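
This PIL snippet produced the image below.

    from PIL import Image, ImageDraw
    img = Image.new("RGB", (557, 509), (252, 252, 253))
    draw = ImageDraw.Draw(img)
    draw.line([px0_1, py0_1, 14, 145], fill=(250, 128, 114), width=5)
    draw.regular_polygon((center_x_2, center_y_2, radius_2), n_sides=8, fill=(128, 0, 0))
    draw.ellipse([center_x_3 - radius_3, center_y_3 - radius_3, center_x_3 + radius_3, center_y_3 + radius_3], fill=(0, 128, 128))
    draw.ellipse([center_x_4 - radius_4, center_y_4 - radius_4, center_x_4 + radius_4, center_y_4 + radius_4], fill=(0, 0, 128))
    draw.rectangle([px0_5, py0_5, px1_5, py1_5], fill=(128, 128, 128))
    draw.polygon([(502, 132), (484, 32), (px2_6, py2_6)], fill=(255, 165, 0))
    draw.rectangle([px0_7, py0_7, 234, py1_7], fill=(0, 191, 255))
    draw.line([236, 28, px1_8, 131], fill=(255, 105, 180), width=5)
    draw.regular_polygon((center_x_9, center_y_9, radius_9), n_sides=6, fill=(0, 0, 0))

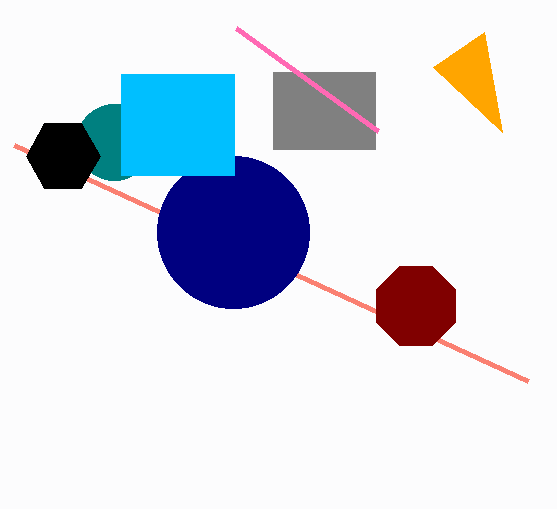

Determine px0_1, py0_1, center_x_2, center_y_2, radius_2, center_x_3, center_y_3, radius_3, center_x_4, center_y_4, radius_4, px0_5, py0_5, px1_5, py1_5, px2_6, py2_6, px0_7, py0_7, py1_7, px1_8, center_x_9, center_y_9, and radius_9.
px0_1 = 528; py0_1 = 381; center_x_2 = 416; center_y_2 = 306; radius_2 = 43; center_x_3 = 114; center_y_3 = 142; radius_3 = 38; center_x_4 = 233; center_y_4 = 232; radius_4 = 76; px0_5 = 273; py0_5 = 72; px1_5 = 375; py1_5 = 149; px2_6 = 433; py2_6 = 67; px0_7 = 121; py0_7 = 74; py1_7 = 175; px1_8 = 378; center_x_9 = 63; center_y_9 = 156; radius_9 = 37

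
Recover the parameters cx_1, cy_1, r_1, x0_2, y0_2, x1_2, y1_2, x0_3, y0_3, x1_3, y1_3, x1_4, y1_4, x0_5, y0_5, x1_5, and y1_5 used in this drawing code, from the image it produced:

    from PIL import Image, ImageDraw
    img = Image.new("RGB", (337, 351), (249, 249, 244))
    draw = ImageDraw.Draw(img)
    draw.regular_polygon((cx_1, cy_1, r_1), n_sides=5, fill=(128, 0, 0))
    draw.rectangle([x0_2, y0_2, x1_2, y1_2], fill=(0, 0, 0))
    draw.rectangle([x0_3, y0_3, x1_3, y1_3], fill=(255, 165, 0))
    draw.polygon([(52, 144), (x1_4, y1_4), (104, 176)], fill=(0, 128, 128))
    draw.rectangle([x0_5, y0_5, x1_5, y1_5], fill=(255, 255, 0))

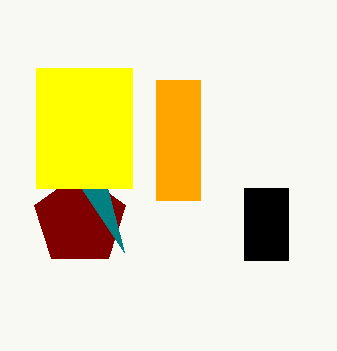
cx_1 = 80
cy_1 = 220
r_1 = 48
x0_2 = 244
y0_2 = 188
x1_2 = 288
y1_2 = 260
x0_3 = 156
y0_3 = 80
x1_3 = 200
y1_3 = 200
x1_4 = 124
y1_4 = 252
x0_5 = 36
y0_5 = 68
x1_5 = 132
y1_5 = 188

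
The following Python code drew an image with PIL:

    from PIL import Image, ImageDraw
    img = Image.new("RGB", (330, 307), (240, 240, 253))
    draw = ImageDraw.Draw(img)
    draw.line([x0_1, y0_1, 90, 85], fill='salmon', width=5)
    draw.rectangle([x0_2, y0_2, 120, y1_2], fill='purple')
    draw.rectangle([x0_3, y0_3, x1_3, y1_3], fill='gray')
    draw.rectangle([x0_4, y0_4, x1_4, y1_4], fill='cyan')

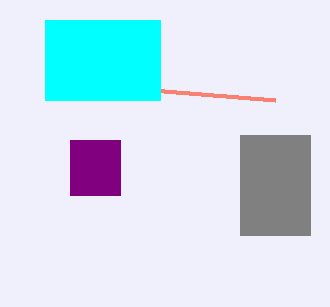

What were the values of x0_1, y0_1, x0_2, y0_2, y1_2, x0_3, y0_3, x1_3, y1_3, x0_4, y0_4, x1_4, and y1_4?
x0_1 = 275, y0_1 = 100, x0_2 = 70, y0_2 = 140, y1_2 = 195, x0_3 = 240, y0_3 = 135, x1_3 = 310, y1_3 = 235, x0_4 = 45, y0_4 = 20, x1_4 = 160, y1_4 = 100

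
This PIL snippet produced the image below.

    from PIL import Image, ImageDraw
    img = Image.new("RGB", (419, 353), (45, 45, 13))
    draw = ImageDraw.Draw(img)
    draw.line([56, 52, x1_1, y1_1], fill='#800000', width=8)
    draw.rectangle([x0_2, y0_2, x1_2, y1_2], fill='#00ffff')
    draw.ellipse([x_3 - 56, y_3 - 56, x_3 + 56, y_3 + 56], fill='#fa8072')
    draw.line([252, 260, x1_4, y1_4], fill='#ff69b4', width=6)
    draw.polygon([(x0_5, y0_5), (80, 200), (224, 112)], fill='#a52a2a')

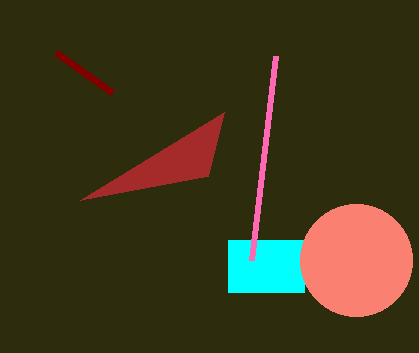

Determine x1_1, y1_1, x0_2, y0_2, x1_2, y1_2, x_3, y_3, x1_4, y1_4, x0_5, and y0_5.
x1_1 = 112, y1_1 = 92, x0_2 = 228, y0_2 = 240, x1_2 = 304, y1_2 = 292, x_3 = 356, y_3 = 260, x1_4 = 276, y1_4 = 56, x0_5 = 208, y0_5 = 176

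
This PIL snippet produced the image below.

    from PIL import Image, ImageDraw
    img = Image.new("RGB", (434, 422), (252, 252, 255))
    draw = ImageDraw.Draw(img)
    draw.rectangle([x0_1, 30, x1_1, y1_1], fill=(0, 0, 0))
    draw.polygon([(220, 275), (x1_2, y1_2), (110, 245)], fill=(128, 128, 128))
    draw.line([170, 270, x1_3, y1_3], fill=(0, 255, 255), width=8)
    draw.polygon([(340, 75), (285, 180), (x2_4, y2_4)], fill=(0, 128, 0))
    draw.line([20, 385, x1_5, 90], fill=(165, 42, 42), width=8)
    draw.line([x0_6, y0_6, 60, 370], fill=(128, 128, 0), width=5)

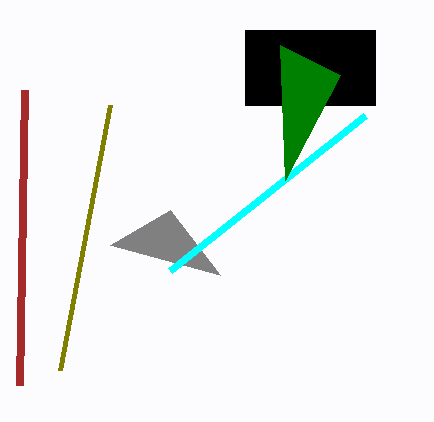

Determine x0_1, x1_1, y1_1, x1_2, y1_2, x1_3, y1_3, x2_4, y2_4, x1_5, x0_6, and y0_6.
x0_1 = 245; x1_1 = 375; y1_1 = 105; x1_2 = 170; y1_2 = 210; x1_3 = 365; y1_3 = 115; x2_4 = 280; y2_4 = 45; x1_5 = 25; x0_6 = 110; y0_6 = 105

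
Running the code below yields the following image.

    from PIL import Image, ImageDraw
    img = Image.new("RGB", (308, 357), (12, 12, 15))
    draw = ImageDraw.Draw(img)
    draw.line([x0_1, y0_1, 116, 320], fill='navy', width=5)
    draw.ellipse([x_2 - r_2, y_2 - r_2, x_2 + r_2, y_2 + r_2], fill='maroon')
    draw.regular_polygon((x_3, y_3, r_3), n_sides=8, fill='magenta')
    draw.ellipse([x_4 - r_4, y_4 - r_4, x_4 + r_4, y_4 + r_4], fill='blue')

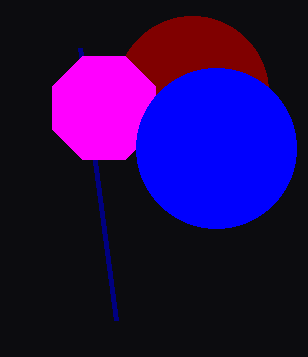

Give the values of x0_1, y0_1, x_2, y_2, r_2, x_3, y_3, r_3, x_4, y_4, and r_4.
x0_1 = 80; y0_1 = 48; x_2 = 192; y_2 = 92; r_2 = 76; x_3 = 104; y_3 = 108; r_3 = 56; x_4 = 216; y_4 = 148; r_4 = 80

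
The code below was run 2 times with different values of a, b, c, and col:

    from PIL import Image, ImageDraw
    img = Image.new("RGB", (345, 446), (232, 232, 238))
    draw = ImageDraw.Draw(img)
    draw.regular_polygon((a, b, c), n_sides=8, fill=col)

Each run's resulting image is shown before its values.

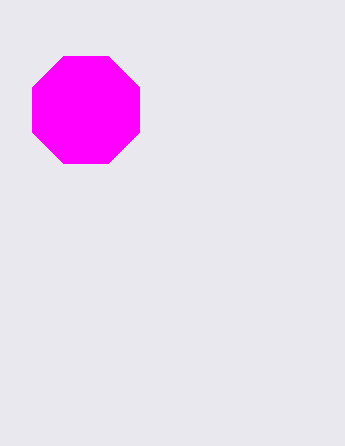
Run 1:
a = 86; b = 110; c = 58; col = 'magenta'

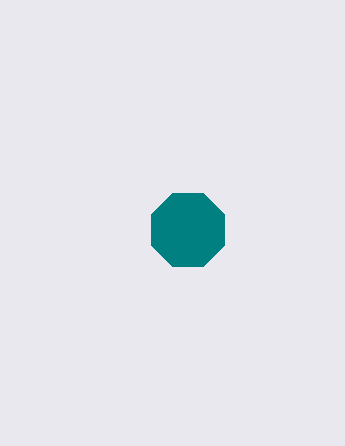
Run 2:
a = 188; b = 230; c = 40; col = 'teal'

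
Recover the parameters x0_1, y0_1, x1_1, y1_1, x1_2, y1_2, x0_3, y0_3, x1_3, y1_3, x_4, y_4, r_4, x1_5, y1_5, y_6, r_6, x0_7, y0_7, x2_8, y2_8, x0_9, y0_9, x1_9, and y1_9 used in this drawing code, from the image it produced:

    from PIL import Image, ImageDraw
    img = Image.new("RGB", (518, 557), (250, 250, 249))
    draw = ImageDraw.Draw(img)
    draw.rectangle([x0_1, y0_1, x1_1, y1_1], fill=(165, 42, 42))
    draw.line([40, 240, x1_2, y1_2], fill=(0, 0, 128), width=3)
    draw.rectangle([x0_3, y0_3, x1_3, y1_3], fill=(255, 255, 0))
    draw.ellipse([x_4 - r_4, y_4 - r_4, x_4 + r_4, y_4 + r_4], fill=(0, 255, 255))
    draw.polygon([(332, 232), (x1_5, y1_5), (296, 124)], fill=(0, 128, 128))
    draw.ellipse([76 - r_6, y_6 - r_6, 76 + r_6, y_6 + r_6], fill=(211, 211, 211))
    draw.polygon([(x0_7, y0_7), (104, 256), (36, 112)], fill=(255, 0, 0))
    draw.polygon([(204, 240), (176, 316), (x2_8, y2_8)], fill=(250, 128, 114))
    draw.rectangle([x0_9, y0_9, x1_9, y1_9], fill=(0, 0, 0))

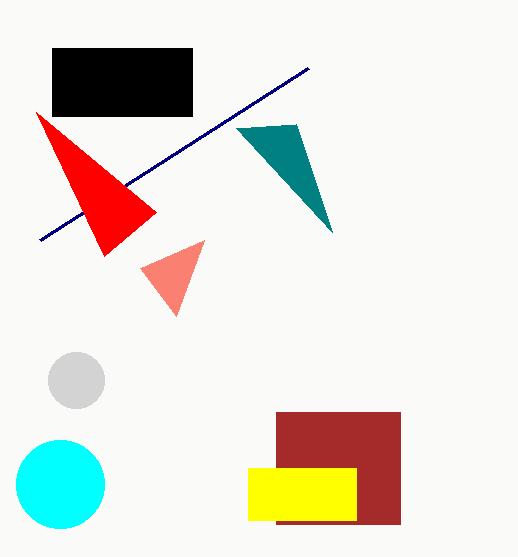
x0_1 = 276; y0_1 = 412; x1_1 = 400; y1_1 = 524; x1_2 = 308; y1_2 = 68; x0_3 = 248; y0_3 = 468; x1_3 = 356; y1_3 = 520; x_4 = 60; y_4 = 484; r_4 = 44; x1_5 = 236; y1_5 = 128; y_6 = 380; r_6 = 28; x0_7 = 156; y0_7 = 212; x2_8 = 140; y2_8 = 268; x0_9 = 52; y0_9 = 48; x1_9 = 192; y1_9 = 116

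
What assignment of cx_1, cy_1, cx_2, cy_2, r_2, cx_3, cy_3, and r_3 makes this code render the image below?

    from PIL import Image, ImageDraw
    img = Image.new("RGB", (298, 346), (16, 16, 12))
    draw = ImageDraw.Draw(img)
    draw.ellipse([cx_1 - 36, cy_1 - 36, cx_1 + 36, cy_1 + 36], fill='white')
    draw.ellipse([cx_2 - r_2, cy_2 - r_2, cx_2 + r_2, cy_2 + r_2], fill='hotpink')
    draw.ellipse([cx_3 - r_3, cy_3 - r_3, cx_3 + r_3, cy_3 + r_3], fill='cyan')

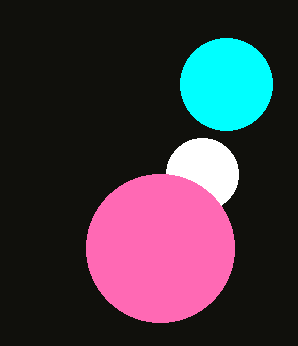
cx_1 = 202
cy_1 = 174
cx_2 = 160
cy_2 = 248
r_2 = 74
cx_3 = 226
cy_3 = 84
r_3 = 46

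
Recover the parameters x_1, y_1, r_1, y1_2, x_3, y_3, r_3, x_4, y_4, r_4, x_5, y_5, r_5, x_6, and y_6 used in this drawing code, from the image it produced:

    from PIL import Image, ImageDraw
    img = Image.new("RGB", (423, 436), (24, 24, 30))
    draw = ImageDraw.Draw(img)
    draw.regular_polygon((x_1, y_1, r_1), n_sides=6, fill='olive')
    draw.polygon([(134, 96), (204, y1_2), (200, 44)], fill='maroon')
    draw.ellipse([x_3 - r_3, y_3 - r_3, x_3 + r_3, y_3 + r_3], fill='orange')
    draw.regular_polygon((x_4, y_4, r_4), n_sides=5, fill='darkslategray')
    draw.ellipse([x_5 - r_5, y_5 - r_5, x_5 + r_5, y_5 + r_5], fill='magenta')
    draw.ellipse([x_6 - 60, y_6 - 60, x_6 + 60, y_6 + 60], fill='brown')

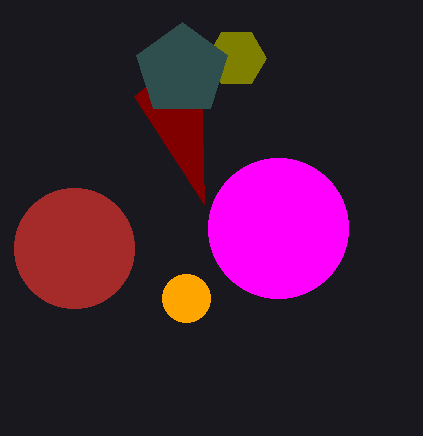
x_1 = 236
y_1 = 58
r_1 = 30
y1_2 = 204
x_3 = 186
y_3 = 298
r_3 = 24
x_4 = 182
y_4 = 70
r_4 = 48
x_5 = 278
y_5 = 228
r_5 = 70
x_6 = 74
y_6 = 248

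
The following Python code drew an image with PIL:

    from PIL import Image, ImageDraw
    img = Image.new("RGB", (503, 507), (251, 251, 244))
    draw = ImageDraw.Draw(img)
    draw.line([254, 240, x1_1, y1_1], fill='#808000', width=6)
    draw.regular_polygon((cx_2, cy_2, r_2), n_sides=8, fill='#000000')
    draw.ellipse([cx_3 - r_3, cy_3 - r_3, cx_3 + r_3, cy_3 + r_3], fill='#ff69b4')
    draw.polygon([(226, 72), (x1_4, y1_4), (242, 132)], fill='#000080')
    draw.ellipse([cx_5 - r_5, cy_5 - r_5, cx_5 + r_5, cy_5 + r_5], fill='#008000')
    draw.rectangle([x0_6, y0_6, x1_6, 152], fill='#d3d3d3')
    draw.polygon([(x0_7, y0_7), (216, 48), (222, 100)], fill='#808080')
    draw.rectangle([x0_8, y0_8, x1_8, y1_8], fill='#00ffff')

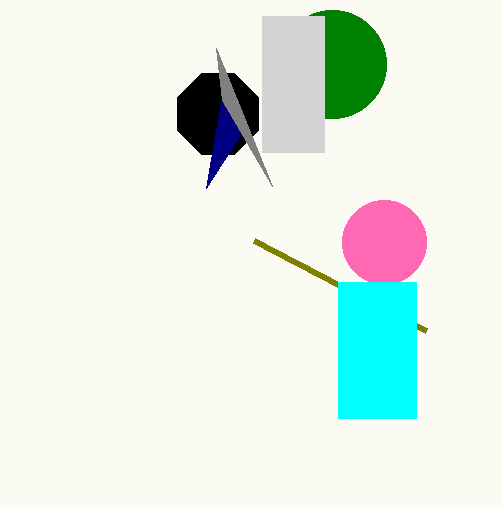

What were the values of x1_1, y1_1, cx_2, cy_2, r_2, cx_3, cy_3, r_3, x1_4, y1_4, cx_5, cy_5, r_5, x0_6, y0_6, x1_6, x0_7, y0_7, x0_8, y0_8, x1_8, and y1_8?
x1_1 = 426; y1_1 = 330; cx_2 = 218; cy_2 = 114; r_2 = 44; cx_3 = 384; cy_3 = 242; r_3 = 42; x1_4 = 206; y1_4 = 188; cx_5 = 332; cy_5 = 64; r_5 = 54; x0_6 = 262; y0_6 = 16; x1_6 = 324; x0_7 = 272; y0_7 = 186; x0_8 = 338; y0_8 = 282; x1_8 = 416; y1_8 = 418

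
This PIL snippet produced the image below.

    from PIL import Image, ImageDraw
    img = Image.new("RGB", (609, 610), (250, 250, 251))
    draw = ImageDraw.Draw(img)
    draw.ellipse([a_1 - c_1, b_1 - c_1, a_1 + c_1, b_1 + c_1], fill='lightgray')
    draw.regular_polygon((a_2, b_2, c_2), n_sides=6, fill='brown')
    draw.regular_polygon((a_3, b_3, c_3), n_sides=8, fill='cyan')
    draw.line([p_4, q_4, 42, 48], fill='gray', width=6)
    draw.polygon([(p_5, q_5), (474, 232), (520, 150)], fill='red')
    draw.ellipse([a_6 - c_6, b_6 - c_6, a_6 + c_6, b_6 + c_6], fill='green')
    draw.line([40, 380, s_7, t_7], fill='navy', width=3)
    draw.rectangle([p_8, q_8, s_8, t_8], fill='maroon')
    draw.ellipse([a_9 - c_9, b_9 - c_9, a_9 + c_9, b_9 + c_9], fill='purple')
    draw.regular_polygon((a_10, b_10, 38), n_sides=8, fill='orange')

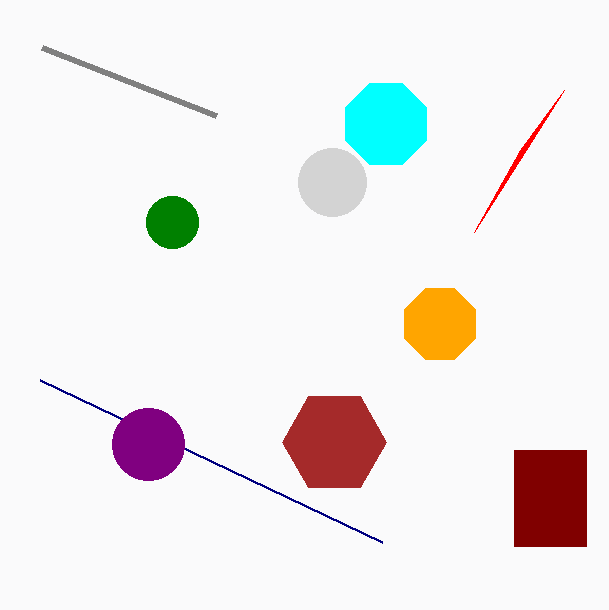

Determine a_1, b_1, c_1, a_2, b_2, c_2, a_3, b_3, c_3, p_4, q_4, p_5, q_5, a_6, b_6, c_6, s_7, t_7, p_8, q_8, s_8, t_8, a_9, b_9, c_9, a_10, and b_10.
a_1 = 332, b_1 = 182, c_1 = 34, a_2 = 334, b_2 = 442, c_2 = 52, a_3 = 386, b_3 = 124, c_3 = 44, p_4 = 216, q_4 = 116, p_5 = 564, q_5 = 90, a_6 = 172, b_6 = 222, c_6 = 26, s_7 = 382, t_7 = 542, p_8 = 514, q_8 = 450, s_8 = 586, t_8 = 546, a_9 = 148, b_9 = 444, c_9 = 36, a_10 = 440, b_10 = 324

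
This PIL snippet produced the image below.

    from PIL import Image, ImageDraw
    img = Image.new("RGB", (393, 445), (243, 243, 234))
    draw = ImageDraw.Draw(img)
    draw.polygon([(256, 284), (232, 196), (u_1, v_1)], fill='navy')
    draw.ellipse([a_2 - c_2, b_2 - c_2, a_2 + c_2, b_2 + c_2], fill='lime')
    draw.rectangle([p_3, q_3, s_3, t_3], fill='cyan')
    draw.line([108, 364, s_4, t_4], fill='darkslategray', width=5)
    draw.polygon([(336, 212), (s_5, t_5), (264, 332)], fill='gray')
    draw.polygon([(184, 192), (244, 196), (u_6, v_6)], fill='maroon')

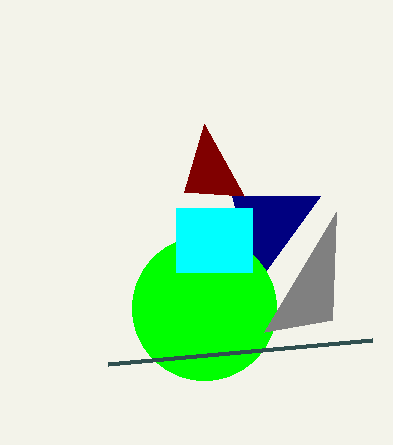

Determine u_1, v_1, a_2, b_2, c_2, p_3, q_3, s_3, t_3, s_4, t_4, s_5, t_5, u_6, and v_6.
u_1 = 320, v_1 = 196, a_2 = 204, b_2 = 308, c_2 = 72, p_3 = 176, q_3 = 208, s_3 = 252, t_3 = 272, s_4 = 372, t_4 = 340, s_5 = 332, t_5 = 320, u_6 = 204, v_6 = 124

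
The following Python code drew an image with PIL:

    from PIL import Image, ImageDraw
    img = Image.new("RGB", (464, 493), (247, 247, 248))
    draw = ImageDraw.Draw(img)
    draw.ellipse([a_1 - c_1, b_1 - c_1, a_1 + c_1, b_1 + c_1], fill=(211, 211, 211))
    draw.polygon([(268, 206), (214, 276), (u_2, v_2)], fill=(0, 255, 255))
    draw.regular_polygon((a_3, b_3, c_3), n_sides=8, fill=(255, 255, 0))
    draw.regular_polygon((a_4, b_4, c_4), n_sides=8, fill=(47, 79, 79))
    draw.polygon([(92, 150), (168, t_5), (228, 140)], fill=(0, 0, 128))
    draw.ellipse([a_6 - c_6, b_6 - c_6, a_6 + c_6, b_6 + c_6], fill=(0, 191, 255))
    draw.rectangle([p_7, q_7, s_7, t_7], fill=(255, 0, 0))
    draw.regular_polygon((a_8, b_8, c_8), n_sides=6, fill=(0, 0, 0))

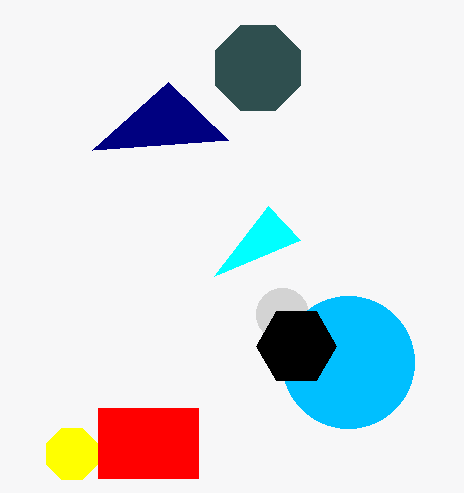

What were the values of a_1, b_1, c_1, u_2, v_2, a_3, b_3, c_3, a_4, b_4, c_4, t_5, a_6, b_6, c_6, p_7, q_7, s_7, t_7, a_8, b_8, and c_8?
a_1 = 282
b_1 = 314
c_1 = 26
u_2 = 300
v_2 = 240
a_3 = 72
b_3 = 454
c_3 = 28
a_4 = 258
b_4 = 68
c_4 = 46
t_5 = 82
a_6 = 348
b_6 = 362
c_6 = 66
p_7 = 98
q_7 = 408
s_7 = 198
t_7 = 478
a_8 = 296
b_8 = 346
c_8 = 40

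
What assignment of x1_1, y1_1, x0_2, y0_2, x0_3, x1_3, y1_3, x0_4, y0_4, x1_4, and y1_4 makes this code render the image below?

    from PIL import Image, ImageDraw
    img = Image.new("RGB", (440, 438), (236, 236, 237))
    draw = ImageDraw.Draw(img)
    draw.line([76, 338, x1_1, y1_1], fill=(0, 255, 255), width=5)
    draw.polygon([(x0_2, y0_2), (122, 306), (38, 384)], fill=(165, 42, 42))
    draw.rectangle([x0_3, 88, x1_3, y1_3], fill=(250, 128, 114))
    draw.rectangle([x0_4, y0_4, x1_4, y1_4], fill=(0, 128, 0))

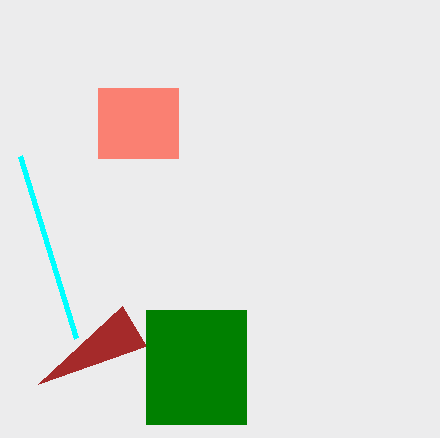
x1_1 = 20; y1_1 = 156; x0_2 = 146; y0_2 = 346; x0_3 = 98; x1_3 = 178; y1_3 = 158; x0_4 = 146; y0_4 = 310; x1_4 = 246; y1_4 = 424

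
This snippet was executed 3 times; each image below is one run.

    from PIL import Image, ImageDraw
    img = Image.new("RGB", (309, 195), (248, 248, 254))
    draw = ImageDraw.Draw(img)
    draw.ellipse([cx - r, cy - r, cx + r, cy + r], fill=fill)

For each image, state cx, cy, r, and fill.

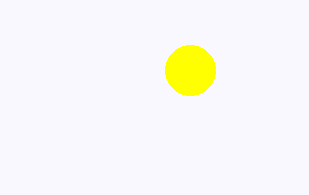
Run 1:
cx = 190, cy = 70, r = 25, fill = 'yellow'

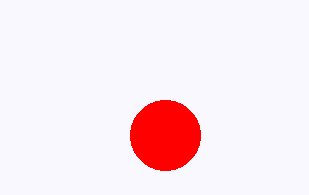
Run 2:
cx = 165, cy = 135, r = 35, fill = 'red'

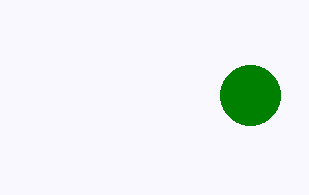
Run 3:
cx = 250, cy = 95, r = 30, fill = 'green'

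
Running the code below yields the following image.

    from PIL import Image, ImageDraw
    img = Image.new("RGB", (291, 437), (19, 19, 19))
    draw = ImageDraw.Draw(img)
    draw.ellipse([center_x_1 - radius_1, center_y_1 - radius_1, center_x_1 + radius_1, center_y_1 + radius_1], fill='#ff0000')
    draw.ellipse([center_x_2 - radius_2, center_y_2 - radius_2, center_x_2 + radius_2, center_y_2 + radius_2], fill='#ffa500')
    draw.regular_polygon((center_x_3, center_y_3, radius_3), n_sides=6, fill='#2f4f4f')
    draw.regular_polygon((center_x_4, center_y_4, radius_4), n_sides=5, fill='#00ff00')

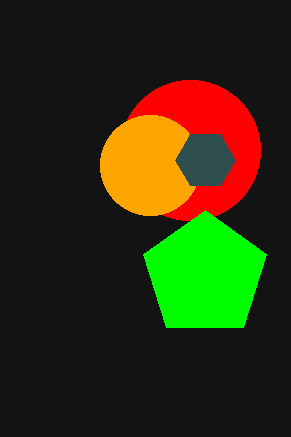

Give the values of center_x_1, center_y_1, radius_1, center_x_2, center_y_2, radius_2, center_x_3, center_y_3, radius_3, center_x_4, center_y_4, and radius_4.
center_x_1 = 190; center_y_1 = 150; radius_1 = 70; center_x_2 = 150; center_y_2 = 165; radius_2 = 50; center_x_3 = 205; center_y_3 = 160; radius_3 = 30; center_x_4 = 205; center_y_4 = 275; radius_4 = 65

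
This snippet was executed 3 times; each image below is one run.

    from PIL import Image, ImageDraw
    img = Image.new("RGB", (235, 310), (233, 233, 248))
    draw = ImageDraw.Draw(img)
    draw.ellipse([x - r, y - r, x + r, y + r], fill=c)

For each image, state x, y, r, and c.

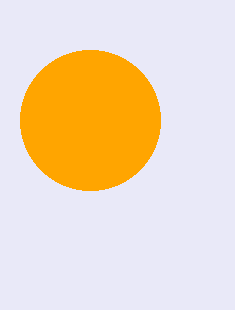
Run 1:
x = 90; y = 120; r = 70; c = 'orange'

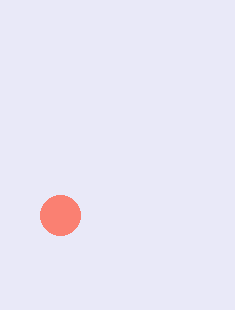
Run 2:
x = 60, y = 215, r = 20, c = 'salmon'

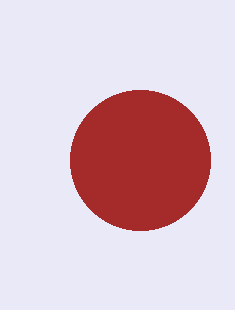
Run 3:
x = 140; y = 160; r = 70; c = 'brown'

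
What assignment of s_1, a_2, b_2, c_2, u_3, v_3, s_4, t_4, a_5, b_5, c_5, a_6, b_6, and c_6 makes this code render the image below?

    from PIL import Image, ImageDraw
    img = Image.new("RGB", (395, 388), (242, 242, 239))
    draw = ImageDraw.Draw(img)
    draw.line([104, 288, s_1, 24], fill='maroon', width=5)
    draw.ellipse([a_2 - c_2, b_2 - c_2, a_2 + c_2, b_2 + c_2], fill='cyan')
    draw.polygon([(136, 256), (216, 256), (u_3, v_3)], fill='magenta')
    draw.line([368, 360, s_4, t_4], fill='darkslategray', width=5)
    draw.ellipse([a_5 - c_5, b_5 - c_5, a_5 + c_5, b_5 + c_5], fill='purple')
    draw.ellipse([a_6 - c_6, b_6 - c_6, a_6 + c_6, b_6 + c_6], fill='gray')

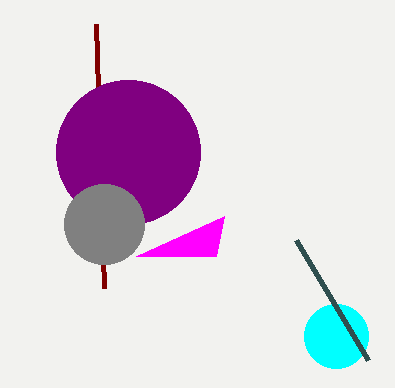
s_1 = 96
a_2 = 336
b_2 = 336
c_2 = 32
u_3 = 224
v_3 = 216
s_4 = 296
t_4 = 240
a_5 = 128
b_5 = 152
c_5 = 72
a_6 = 104
b_6 = 224
c_6 = 40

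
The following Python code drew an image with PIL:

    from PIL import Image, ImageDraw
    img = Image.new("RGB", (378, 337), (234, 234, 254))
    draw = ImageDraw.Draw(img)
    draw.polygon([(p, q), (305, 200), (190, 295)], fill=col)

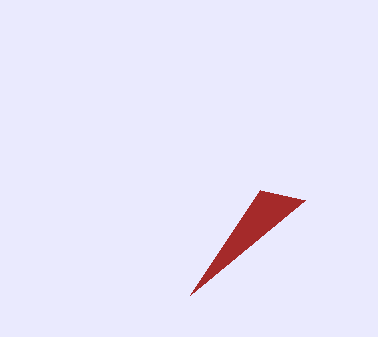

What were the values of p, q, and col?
p = 260, q = 190, col = 'brown'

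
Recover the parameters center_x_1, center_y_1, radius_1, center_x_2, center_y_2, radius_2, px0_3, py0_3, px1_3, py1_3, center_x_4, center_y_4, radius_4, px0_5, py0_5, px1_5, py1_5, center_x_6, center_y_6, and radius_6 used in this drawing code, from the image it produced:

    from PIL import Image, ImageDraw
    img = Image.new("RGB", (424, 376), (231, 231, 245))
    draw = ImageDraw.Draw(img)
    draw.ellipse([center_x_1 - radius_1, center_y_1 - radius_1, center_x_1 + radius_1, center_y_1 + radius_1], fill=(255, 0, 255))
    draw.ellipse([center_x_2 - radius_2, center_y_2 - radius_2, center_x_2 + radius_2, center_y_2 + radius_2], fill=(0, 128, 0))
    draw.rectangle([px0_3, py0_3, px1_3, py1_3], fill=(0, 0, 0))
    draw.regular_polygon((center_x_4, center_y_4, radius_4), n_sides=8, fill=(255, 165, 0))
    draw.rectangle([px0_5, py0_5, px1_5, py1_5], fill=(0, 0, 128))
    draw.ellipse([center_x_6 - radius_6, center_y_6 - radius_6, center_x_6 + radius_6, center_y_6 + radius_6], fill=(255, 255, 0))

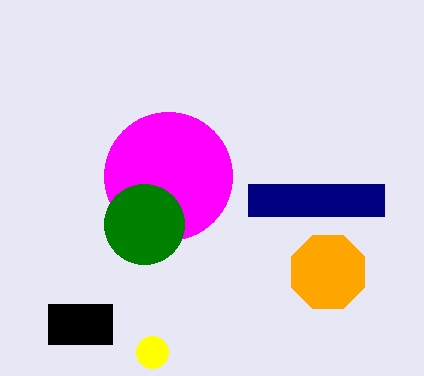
center_x_1 = 168, center_y_1 = 176, radius_1 = 64, center_x_2 = 144, center_y_2 = 224, radius_2 = 40, px0_3 = 48, py0_3 = 304, px1_3 = 112, py1_3 = 344, center_x_4 = 328, center_y_4 = 272, radius_4 = 40, px0_5 = 248, py0_5 = 184, px1_5 = 384, py1_5 = 216, center_x_6 = 152, center_y_6 = 352, radius_6 = 16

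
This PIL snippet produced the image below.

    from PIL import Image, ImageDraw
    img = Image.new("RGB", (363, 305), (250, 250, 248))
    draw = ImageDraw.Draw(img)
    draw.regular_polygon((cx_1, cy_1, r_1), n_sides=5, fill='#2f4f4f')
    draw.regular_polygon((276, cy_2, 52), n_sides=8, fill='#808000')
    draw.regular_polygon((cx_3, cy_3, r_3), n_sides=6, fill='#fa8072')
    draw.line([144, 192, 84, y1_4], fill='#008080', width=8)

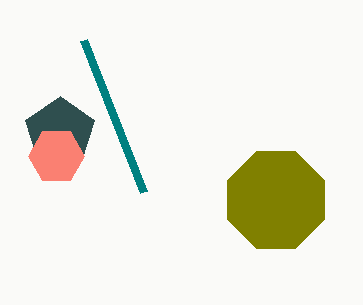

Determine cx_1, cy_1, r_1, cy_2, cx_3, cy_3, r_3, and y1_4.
cx_1 = 60, cy_1 = 132, r_1 = 36, cy_2 = 200, cx_3 = 56, cy_3 = 156, r_3 = 28, y1_4 = 40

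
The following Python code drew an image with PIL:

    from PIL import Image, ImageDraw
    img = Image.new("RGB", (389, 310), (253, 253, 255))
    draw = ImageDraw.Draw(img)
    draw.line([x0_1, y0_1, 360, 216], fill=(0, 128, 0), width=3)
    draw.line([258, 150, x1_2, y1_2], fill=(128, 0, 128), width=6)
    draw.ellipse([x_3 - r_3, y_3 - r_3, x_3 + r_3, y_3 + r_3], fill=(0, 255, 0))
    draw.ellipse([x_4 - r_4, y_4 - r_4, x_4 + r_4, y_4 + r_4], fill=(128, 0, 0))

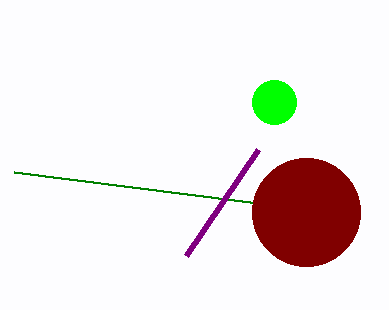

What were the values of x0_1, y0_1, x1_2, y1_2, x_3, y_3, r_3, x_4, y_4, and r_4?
x0_1 = 14
y0_1 = 172
x1_2 = 186
y1_2 = 256
x_3 = 274
y_3 = 102
r_3 = 22
x_4 = 306
y_4 = 212
r_4 = 54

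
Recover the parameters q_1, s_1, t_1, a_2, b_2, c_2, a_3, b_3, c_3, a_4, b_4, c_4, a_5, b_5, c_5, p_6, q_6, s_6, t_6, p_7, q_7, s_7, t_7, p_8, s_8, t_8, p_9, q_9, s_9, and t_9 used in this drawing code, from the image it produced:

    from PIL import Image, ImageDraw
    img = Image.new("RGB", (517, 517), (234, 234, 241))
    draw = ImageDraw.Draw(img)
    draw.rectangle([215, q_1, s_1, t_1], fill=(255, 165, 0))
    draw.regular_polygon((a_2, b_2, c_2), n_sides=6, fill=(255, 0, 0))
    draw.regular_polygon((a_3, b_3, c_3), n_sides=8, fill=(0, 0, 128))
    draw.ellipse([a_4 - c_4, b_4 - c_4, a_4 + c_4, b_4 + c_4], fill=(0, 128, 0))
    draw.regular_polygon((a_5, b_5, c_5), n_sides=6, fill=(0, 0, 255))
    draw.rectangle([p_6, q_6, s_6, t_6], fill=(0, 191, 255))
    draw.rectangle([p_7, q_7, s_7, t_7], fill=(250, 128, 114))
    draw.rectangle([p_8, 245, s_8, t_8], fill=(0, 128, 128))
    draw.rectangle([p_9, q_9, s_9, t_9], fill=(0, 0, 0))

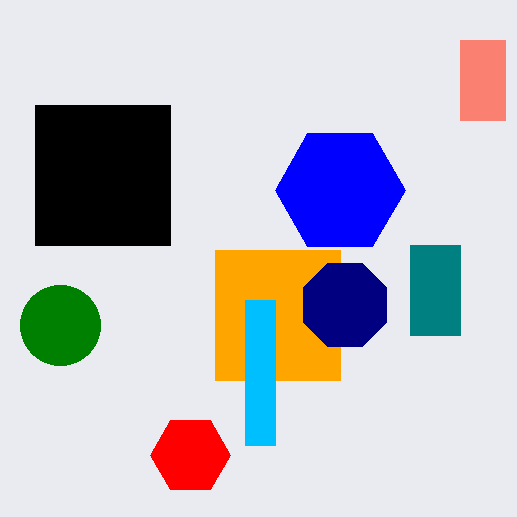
q_1 = 250, s_1 = 340, t_1 = 380, a_2 = 190, b_2 = 455, c_2 = 40, a_3 = 345, b_3 = 305, c_3 = 45, a_4 = 60, b_4 = 325, c_4 = 40, a_5 = 340, b_5 = 190, c_5 = 65, p_6 = 245, q_6 = 300, s_6 = 275, t_6 = 445, p_7 = 460, q_7 = 40, s_7 = 505, t_7 = 120, p_8 = 410, s_8 = 460, t_8 = 335, p_9 = 35, q_9 = 105, s_9 = 170, t_9 = 245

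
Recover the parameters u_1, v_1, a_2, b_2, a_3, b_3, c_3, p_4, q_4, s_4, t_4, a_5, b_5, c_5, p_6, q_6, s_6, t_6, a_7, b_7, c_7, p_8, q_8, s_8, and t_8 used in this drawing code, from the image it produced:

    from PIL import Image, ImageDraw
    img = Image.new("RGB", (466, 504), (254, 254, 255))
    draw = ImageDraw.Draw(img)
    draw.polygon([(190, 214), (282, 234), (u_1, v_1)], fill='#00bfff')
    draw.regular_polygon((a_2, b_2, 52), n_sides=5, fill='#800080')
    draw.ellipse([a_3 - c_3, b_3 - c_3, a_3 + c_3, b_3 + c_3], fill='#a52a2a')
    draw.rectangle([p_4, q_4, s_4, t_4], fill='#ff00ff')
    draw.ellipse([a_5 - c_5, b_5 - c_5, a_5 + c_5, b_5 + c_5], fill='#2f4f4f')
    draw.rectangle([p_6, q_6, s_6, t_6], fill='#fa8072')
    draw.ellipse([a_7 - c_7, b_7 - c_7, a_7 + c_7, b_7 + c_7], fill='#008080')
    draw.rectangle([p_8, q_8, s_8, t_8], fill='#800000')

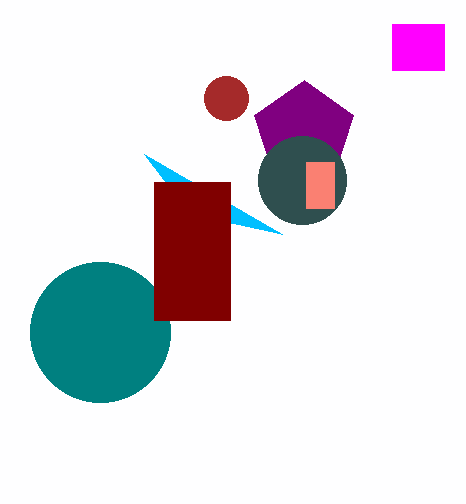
u_1 = 144; v_1 = 154; a_2 = 304; b_2 = 132; a_3 = 226; b_3 = 98; c_3 = 22; p_4 = 392; q_4 = 24; s_4 = 444; t_4 = 70; a_5 = 302; b_5 = 180; c_5 = 44; p_6 = 306; q_6 = 162; s_6 = 334; t_6 = 208; a_7 = 100; b_7 = 332; c_7 = 70; p_8 = 154; q_8 = 182; s_8 = 230; t_8 = 320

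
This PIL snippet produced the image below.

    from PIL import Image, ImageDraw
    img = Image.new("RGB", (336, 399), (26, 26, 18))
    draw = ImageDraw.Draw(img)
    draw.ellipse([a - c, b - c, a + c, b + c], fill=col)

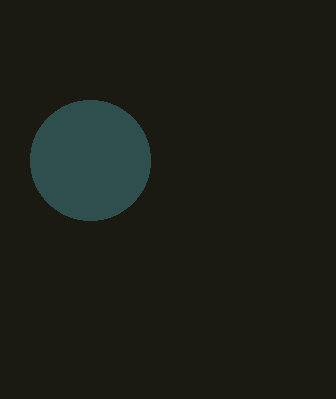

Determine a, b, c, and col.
a = 90
b = 160
c = 60
col = 'darkslategray'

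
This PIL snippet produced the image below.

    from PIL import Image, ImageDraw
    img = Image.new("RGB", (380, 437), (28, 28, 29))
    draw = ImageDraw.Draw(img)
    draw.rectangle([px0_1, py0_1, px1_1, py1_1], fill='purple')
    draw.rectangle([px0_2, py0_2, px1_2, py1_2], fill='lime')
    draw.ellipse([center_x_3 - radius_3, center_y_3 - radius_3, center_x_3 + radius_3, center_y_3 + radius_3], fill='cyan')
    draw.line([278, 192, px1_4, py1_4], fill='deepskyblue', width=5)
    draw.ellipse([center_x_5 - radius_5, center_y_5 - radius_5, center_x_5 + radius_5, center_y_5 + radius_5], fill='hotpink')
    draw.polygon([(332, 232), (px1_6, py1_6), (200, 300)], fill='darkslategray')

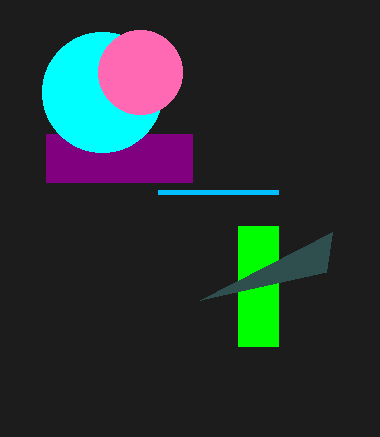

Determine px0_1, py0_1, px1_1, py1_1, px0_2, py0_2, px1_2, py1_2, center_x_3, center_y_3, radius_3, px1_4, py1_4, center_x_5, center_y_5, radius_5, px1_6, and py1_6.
px0_1 = 46; py0_1 = 134; px1_1 = 192; py1_1 = 182; px0_2 = 238; py0_2 = 226; px1_2 = 278; py1_2 = 346; center_x_3 = 102; center_y_3 = 92; radius_3 = 60; px1_4 = 158; py1_4 = 192; center_x_5 = 140; center_y_5 = 72; radius_5 = 42; px1_6 = 326; py1_6 = 272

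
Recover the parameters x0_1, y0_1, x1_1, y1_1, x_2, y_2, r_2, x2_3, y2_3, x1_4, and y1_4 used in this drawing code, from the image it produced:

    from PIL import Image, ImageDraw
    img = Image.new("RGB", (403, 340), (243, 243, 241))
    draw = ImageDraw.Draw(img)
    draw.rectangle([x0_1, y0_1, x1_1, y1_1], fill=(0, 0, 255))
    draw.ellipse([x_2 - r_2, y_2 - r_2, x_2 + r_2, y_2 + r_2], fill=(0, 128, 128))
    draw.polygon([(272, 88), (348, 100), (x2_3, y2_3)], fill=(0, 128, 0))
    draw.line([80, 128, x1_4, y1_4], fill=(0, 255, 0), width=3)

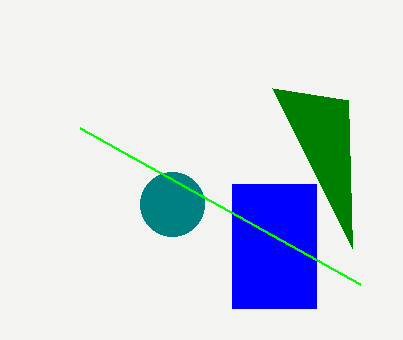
x0_1 = 232, y0_1 = 184, x1_1 = 316, y1_1 = 308, x_2 = 172, y_2 = 204, r_2 = 32, x2_3 = 352, y2_3 = 248, x1_4 = 360, y1_4 = 284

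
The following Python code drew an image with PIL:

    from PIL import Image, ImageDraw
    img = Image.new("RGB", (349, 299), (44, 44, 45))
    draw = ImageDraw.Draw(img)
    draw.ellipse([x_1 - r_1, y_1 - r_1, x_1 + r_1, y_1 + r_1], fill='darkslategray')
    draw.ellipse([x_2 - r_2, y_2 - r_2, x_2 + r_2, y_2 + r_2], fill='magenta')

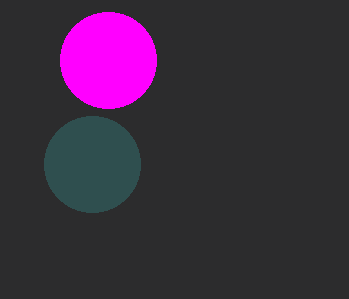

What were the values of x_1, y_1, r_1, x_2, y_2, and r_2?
x_1 = 92, y_1 = 164, r_1 = 48, x_2 = 108, y_2 = 60, r_2 = 48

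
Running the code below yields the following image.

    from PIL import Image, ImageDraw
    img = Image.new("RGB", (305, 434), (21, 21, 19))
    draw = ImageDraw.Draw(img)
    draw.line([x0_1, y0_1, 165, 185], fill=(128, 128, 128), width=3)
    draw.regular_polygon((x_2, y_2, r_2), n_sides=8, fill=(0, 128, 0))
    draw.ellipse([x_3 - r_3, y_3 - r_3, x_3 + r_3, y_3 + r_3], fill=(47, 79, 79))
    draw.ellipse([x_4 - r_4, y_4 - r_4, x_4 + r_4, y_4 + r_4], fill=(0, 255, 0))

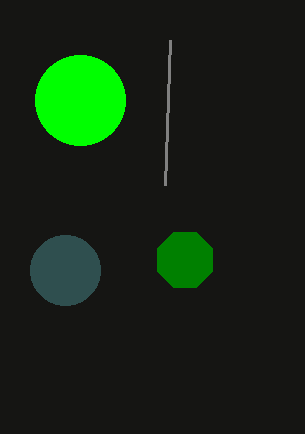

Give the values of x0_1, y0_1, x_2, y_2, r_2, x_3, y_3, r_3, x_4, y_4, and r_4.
x0_1 = 170, y0_1 = 40, x_2 = 185, y_2 = 260, r_2 = 30, x_3 = 65, y_3 = 270, r_3 = 35, x_4 = 80, y_4 = 100, r_4 = 45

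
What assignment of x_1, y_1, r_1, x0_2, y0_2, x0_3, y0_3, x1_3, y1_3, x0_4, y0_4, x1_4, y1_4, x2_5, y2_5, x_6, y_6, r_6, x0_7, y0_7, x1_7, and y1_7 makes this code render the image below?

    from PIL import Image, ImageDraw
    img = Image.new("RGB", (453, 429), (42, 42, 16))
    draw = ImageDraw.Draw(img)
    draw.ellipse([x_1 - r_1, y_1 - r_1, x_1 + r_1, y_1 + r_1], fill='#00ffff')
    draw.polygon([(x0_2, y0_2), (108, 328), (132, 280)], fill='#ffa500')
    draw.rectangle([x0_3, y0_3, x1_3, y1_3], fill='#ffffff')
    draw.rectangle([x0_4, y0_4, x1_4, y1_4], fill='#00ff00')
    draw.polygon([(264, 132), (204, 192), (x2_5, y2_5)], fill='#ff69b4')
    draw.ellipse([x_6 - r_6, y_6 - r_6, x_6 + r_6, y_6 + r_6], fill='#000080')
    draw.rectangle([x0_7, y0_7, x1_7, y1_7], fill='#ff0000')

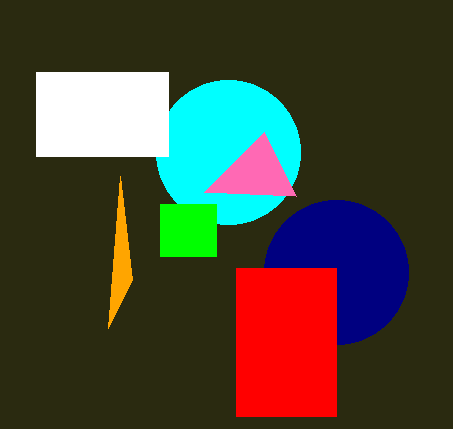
x_1 = 228, y_1 = 152, r_1 = 72, x0_2 = 120, y0_2 = 176, x0_3 = 36, y0_3 = 72, x1_3 = 168, y1_3 = 156, x0_4 = 160, y0_4 = 204, x1_4 = 216, y1_4 = 256, x2_5 = 296, y2_5 = 196, x_6 = 336, y_6 = 272, r_6 = 72, x0_7 = 236, y0_7 = 268, x1_7 = 336, y1_7 = 416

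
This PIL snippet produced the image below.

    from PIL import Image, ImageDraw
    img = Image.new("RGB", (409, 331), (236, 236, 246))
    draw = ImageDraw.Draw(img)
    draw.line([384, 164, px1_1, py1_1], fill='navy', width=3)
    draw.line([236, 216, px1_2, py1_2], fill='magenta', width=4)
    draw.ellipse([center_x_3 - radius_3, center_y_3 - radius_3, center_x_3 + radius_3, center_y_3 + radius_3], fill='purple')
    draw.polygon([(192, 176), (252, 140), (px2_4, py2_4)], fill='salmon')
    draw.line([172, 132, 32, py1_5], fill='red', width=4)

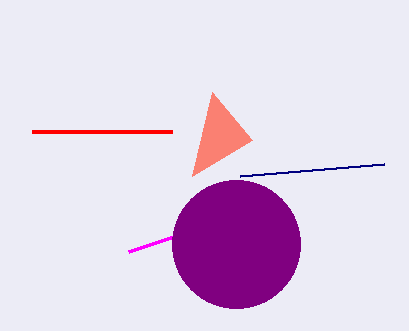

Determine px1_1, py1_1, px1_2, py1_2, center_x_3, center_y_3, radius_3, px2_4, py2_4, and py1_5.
px1_1 = 240, py1_1 = 176, px1_2 = 128, py1_2 = 252, center_x_3 = 236, center_y_3 = 244, radius_3 = 64, px2_4 = 212, py2_4 = 92, py1_5 = 132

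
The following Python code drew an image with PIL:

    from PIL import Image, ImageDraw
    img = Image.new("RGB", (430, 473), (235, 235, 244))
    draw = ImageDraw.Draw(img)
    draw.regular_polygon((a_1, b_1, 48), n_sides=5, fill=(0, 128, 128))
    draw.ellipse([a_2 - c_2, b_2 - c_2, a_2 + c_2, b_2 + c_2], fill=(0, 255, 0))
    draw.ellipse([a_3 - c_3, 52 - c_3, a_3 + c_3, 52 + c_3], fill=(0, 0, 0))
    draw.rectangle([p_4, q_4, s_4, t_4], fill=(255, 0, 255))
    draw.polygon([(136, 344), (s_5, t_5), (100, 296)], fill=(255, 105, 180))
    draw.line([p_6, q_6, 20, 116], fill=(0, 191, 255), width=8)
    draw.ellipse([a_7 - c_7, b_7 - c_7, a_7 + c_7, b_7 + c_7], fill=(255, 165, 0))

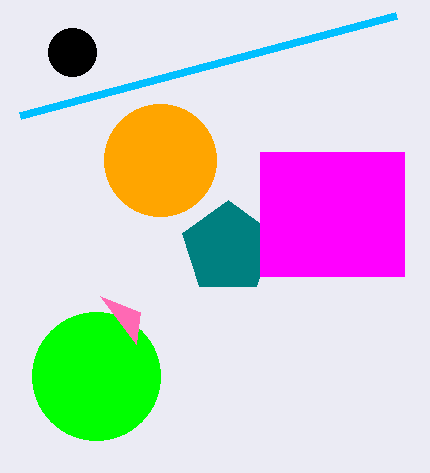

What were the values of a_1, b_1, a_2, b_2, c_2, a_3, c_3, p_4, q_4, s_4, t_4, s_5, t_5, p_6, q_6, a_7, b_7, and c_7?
a_1 = 228, b_1 = 248, a_2 = 96, b_2 = 376, c_2 = 64, a_3 = 72, c_3 = 24, p_4 = 260, q_4 = 152, s_4 = 404, t_4 = 276, s_5 = 140, t_5 = 312, p_6 = 396, q_6 = 16, a_7 = 160, b_7 = 160, c_7 = 56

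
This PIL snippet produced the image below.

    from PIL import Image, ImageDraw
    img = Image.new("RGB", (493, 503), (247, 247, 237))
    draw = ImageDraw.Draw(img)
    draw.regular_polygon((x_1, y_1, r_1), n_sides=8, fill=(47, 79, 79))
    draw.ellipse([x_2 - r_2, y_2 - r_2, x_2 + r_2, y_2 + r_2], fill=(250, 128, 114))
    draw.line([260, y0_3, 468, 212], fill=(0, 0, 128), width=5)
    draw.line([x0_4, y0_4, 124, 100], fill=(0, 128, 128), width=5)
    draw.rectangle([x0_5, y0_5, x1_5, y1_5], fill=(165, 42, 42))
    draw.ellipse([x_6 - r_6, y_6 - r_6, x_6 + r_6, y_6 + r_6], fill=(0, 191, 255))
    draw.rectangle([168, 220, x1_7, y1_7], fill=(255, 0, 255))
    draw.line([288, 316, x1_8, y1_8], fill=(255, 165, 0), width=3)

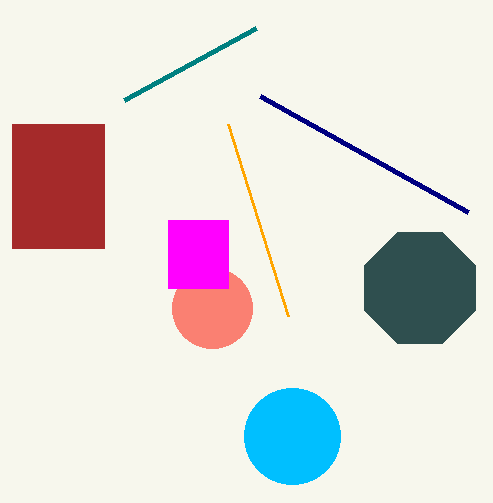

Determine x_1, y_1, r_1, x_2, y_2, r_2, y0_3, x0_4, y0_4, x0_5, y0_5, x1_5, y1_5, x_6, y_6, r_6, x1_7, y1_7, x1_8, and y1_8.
x_1 = 420; y_1 = 288; r_1 = 60; x_2 = 212; y_2 = 308; r_2 = 40; y0_3 = 96; x0_4 = 256; y0_4 = 28; x0_5 = 12; y0_5 = 124; x1_5 = 104; y1_5 = 248; x_6 = 292; y_6 = 436; r_6 = 48; x1_7 = 228; y1_7 = 288; x1_8 = 228; y1_8 = 124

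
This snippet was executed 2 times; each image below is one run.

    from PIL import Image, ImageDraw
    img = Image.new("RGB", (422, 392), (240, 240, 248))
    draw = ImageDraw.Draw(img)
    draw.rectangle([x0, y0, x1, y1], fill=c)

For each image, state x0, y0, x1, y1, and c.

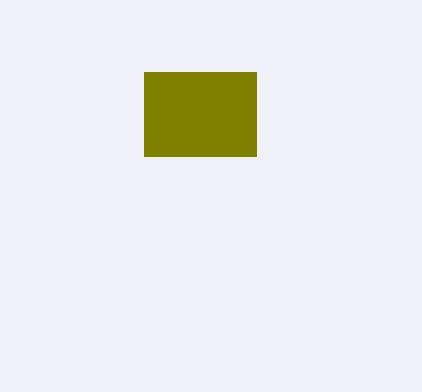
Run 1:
x0 = 144, y0 = 72, x1 = 256, y1 = 156, c = 'olive'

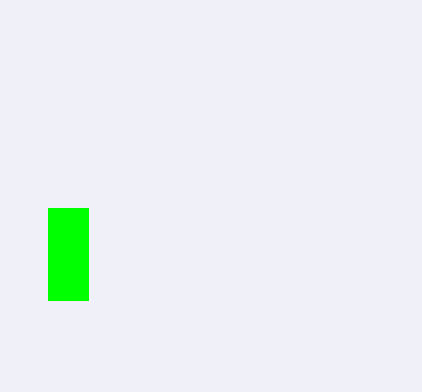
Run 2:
x0 = 48
y0 = 208
x1 = 88
y1 = 300
c = 'lime'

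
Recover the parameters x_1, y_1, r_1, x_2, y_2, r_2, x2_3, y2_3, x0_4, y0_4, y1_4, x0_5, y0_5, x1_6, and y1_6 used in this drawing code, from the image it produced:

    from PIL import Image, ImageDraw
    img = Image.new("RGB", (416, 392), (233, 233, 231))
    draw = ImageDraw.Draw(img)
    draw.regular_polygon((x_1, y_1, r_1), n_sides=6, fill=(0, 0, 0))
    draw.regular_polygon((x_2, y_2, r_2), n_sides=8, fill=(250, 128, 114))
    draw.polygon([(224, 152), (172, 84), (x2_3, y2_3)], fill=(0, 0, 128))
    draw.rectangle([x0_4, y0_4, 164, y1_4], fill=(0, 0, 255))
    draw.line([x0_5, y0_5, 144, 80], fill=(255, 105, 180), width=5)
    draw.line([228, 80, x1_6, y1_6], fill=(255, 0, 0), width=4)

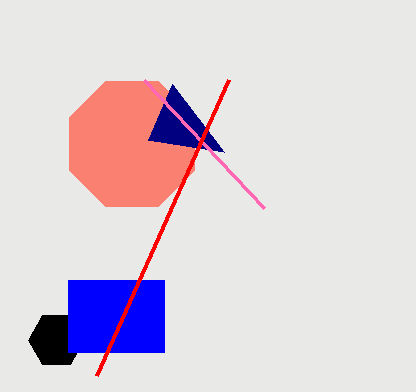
x_1 = 56
y_1 = 340
r_1 = 28
x_2 = 132
y_2 = 144
r_2 = 68
x2_3 = 148
y2_3 = 140
x0_4 = 68
y0_4 = 280
y1_4 = 352
x0_5 = 264
y0_5 = 208
x1_6 = 96
y1_6 = 376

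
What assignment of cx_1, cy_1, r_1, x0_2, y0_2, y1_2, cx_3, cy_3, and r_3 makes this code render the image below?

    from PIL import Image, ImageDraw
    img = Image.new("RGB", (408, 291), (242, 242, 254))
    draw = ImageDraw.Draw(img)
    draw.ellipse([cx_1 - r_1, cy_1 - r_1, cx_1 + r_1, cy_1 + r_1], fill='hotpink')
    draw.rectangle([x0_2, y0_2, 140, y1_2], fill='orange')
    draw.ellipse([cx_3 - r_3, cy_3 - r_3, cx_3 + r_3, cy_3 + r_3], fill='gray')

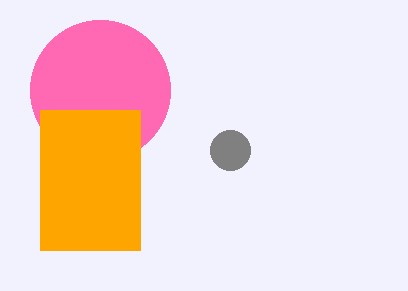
cx_1 = 100; cy_1 = 90; r_1 = 70; x0_2 = 40; y0_2 = 110; y1_2 = 250; cx_3 = 230; cy_3 = 150; r_3 = 20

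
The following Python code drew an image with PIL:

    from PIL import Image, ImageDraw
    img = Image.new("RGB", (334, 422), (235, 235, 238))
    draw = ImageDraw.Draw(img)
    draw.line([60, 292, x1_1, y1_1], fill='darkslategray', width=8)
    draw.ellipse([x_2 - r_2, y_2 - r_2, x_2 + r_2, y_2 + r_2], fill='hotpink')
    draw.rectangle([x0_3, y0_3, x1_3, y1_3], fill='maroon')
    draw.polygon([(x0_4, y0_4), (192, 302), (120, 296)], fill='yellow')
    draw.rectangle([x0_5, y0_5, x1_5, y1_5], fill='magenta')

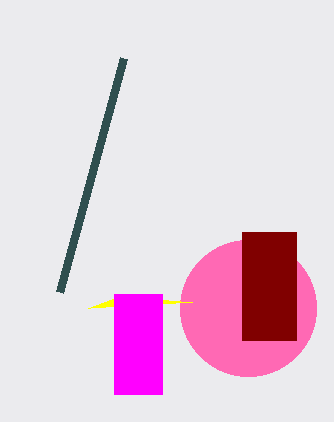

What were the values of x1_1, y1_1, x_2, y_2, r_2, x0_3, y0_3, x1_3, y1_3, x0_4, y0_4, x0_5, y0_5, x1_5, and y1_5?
x1_1 = 124, y1_1 = 58, x_2 = 248, y_2 = 308, r_2 = 68, x0_3 = 242, y0_3 = 232, x1_3 = 296, y1_3 = 340, x0_4 = 88, y0_4 = 308, x0_5 = 114, y0_5 = 294, x1_5 = 162, y1_5 = 394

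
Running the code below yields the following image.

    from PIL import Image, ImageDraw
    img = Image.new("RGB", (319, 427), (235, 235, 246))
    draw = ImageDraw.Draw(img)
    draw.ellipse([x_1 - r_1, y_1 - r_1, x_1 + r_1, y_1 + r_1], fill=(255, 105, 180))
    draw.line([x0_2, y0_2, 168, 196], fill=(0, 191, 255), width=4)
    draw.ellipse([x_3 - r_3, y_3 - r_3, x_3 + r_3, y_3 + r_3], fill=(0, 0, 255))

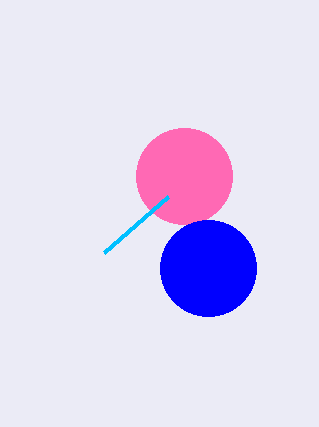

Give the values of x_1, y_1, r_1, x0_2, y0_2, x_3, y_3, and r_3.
x_1 = 184; y_1 = 176; r_1 = 48; x0_2 = 104; y0_2 = 252; x_3 = 208; y_3 = 268; r_3 = 48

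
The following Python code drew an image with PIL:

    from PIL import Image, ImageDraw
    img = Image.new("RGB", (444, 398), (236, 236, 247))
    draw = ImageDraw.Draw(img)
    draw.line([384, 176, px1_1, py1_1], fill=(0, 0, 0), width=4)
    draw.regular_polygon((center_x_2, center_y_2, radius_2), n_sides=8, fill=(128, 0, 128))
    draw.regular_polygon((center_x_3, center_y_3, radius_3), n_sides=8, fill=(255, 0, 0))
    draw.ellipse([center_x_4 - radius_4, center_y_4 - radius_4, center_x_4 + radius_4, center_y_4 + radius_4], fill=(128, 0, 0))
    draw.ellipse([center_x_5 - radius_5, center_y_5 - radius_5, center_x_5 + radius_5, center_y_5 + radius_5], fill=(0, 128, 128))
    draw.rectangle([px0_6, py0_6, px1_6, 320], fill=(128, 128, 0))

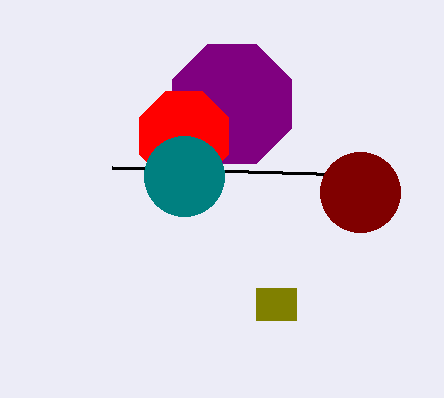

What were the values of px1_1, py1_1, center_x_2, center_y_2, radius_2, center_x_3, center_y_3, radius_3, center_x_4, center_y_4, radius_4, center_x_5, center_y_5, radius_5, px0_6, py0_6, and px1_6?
px1_1 = 112; py1_1 = 168; center_x_2 = 232; center_y_2 = 104; radius_2 = 64; center_x_3 = 184; center_y_3 = 136; radius_3 = 48; center_x_4 = 360; center_y_4 = 192; radius_4 = 40; center_x_5 = 184; center_y_5 = 176; radius_5 = 40; px0_6 = 256; py0_6 = 288; px1_6 = 296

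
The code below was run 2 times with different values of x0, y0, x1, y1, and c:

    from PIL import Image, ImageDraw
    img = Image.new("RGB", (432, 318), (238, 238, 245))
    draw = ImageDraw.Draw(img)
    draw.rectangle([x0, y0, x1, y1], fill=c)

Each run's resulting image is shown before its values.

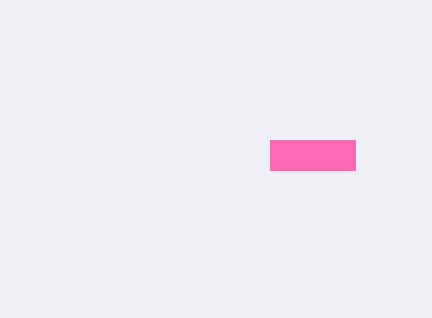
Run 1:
x0 = 270, y0 = 140, x1 = 355, y1 = 170, c = 'hotpink'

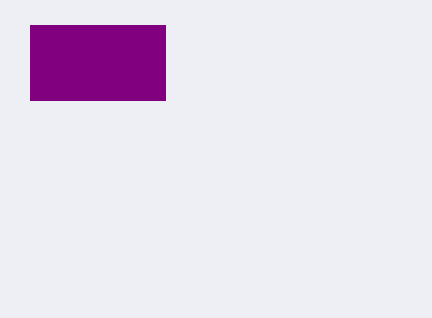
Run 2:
x0 = 30; y0 = 25; x1 = 165; y1 = 100; c = 'purple'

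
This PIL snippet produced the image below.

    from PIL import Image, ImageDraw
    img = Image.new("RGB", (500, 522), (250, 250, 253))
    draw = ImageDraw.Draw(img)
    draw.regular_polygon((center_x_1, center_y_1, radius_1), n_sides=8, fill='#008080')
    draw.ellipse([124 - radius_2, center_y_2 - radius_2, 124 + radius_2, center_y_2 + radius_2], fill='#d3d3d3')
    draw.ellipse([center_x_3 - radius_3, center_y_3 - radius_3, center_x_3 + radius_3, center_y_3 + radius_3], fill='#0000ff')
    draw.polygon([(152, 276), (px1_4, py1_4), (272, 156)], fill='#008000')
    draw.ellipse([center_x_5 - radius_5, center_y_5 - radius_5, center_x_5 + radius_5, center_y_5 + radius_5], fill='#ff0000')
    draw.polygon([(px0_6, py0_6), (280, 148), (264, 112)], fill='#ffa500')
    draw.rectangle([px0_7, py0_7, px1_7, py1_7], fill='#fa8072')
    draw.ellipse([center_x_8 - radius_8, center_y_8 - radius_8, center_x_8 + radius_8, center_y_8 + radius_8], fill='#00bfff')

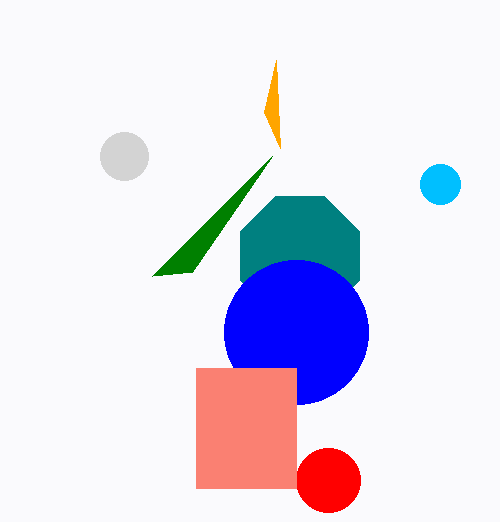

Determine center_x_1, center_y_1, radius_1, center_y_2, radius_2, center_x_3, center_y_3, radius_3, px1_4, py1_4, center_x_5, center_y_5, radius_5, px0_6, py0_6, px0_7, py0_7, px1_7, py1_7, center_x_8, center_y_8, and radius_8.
center_x_1 = 300
center_y_1 = 256
radius_1 = 64
center_y_2 = 156
radius_2 = 24
center_x_3 = 296
center_y_3 = 332
radius_3 = 72
px1_4 = 192
py1_4 = 272
center_x_5 = 328
center_y_5 = 480
radius_5 = 32
px0_6 = 276
py0_6 = 60
px0_7 = 196
py0_7 = 368
px1_7 = 296
py1_7 = 488
center_x_8 = 440
center_y_8 = 184
radius_8 = 20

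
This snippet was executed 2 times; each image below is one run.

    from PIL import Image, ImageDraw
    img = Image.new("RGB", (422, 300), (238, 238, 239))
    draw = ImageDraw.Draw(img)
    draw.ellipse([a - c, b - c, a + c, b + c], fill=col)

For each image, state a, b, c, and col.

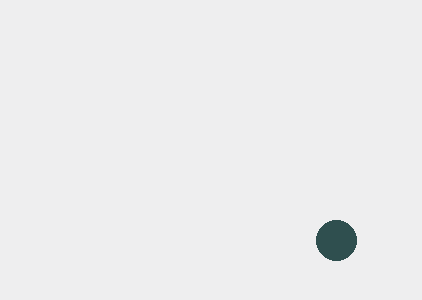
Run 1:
a = 336
b = 240
c = 20
col = 'darkslategray'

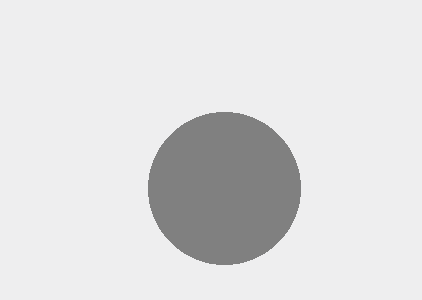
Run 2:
a = 224
b = 188
c = 76
col = 'gray'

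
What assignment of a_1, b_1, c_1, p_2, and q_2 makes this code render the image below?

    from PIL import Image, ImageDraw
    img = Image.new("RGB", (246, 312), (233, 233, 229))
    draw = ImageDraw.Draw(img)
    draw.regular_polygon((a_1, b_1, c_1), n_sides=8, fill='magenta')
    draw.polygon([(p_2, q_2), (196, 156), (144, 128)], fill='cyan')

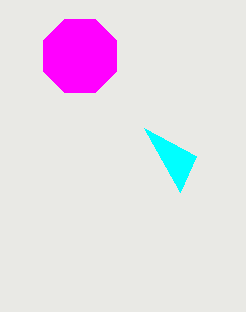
a_1 = 80; b_1 = 56; c_1 = 40; p_2 = 180; q_2 = 192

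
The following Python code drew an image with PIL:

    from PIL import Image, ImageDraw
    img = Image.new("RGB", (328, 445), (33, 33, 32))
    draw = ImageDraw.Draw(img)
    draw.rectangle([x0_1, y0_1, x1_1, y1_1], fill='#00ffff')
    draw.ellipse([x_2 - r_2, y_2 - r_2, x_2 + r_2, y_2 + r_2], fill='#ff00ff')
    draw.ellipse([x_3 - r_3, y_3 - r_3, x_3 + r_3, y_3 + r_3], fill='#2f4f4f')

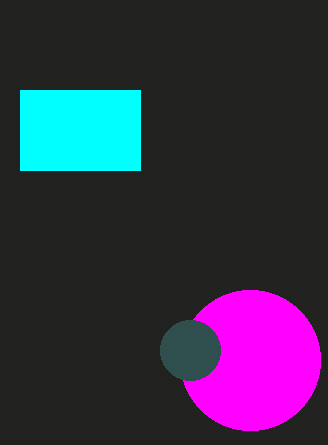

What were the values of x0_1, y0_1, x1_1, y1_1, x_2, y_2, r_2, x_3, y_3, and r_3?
x0_1 = 20; y0_1 = 90; x1_1 = 140; y1_1 = 170; x_2 = 250; y_2 = 360; r_2 = 70; x_3 = 190; y_3 = 350; r_3 = 30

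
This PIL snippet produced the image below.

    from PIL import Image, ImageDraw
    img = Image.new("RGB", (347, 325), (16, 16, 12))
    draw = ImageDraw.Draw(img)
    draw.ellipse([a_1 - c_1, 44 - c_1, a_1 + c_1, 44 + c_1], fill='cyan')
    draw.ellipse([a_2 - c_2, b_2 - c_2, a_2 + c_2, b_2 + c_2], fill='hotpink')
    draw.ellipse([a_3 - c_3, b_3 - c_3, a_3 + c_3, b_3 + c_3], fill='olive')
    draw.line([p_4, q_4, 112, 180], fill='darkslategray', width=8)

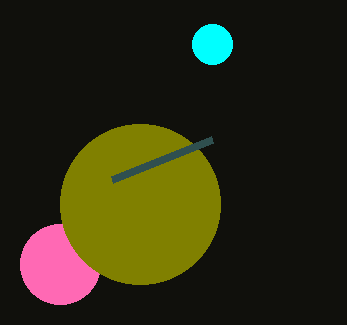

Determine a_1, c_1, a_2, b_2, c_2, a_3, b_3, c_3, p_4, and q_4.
a_1 = 212, c_1 = 20, a_2 = 60, b_2 = 264, c_2 = 40, a_3 = 140, b_3 = 204, c_3 = 80, p_4 = 212, q_4 = 140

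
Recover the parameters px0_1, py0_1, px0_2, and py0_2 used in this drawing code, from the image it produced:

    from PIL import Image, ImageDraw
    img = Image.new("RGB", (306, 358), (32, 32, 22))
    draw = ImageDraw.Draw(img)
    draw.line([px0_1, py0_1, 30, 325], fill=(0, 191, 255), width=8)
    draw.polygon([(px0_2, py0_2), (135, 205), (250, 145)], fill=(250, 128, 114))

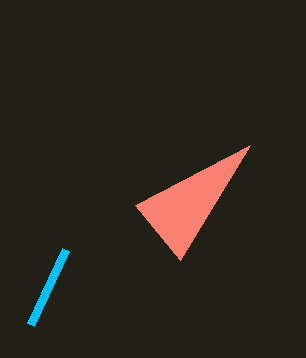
px0_1 = 65
py0_1 = 250
px0_2 = 180
py0_2 = 260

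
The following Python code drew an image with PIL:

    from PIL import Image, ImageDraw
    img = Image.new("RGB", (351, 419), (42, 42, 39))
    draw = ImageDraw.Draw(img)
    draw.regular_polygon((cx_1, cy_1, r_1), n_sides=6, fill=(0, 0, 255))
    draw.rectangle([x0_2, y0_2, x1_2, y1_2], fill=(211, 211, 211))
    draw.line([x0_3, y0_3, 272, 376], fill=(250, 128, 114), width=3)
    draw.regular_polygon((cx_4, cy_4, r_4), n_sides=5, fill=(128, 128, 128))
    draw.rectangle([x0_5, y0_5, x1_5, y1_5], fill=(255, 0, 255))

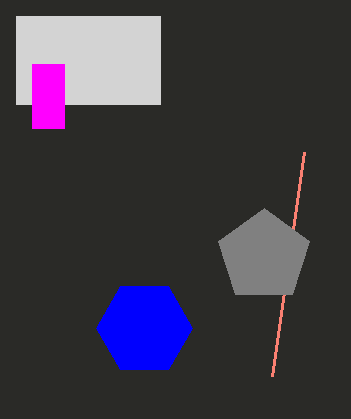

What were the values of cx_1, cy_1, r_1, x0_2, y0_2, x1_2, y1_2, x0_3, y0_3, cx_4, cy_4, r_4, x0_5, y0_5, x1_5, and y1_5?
cx_1 = 144; cy_1 = 328; r_1 = 48; x0_2 = 16; y0_2 = 16; x1_2 = 160; y1_2 = 104; x0_3 = 304; y0_3 = 152; cx_4 = 264; cy_4 = 256; r_4 = 48; x0_5 = 32; y0_5 = 64; x1_5 = 64; y1_5 = 128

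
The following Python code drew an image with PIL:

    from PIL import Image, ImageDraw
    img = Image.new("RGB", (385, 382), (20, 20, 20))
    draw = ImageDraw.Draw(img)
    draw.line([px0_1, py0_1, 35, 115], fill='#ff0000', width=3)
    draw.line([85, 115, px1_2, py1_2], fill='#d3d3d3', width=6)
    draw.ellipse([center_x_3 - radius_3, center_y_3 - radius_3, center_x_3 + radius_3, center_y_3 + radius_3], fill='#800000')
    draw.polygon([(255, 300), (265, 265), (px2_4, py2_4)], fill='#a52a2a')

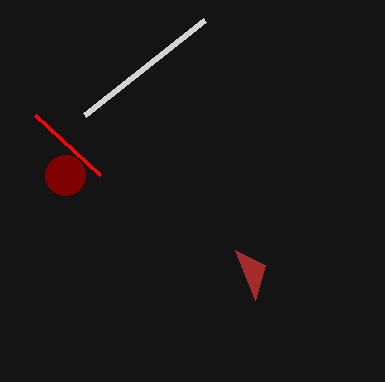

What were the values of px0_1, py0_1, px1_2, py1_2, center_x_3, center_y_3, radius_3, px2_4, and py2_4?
px0_1 = 100; py0_1 = 175; px1_2 = 205; py1_2 = 20; center_x_3 = 65; center_y_3 = 175; radius_3 = 20; px2_4 = 235; py2_4 = 250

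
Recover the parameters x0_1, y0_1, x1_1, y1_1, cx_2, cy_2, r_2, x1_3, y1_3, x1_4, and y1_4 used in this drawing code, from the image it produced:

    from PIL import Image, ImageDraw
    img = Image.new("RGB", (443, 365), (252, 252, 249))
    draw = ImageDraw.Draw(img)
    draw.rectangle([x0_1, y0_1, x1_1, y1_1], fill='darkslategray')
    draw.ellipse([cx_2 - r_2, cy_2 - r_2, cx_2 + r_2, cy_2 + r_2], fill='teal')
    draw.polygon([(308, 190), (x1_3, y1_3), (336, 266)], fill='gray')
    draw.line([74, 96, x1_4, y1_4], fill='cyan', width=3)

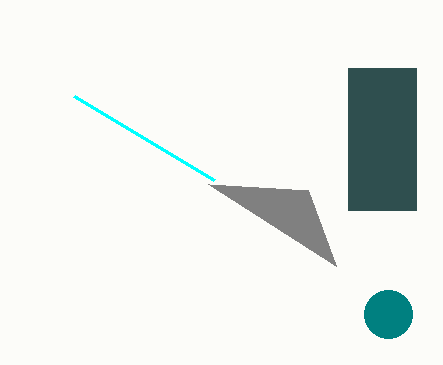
x0_1 = 348, y0_1 = 68, x1_1 = 416, y1_1 = 210, cx_2 = 388, cy_2 = 314, r_2 = 24, x1_3 = 208, y1_3 = 184, x1_4 = 214, y1_4 = 180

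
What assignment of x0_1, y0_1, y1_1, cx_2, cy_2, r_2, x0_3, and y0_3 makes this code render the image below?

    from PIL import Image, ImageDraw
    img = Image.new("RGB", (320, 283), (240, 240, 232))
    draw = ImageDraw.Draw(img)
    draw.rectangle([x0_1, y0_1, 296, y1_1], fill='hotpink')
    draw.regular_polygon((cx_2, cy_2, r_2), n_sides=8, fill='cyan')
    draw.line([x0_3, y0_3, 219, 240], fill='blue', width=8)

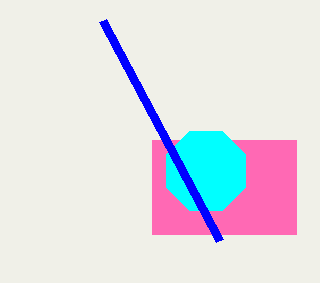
x0_1 = 152
y0_1 = 140
y1_1 = 234
cx_2 = 206
cy_2 = 171
r_2 = 43
x0_3 = 102
y0_3 = 20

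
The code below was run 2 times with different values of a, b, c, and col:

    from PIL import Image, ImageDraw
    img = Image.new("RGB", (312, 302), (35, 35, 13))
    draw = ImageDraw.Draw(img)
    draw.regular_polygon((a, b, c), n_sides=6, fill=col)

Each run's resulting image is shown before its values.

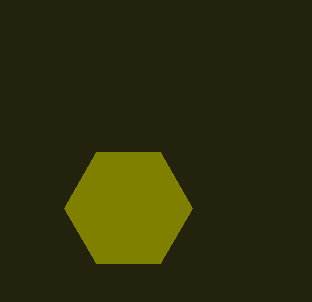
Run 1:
a = 128
b = 208
c = 64
col = 'olive'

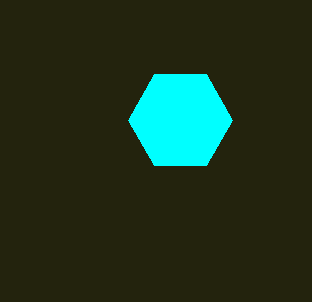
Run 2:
a = 180
b = 120
c = 52
col = 'cyan'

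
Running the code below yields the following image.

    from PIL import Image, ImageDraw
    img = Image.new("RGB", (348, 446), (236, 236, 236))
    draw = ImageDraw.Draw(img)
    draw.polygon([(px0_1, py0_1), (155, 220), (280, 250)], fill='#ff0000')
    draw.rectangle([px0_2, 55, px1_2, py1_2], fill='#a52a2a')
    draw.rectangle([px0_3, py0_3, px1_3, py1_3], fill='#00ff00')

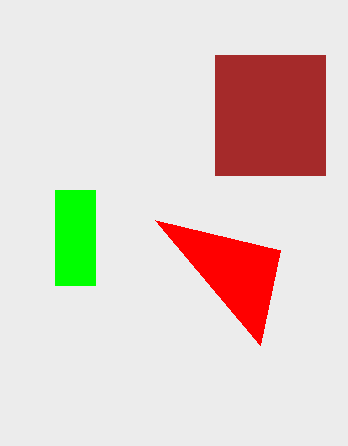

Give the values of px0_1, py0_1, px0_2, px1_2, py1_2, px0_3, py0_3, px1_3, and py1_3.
px0_1 = 260; py0_1 = 345; px0_2 = 215; px1_2 = 325; py1_2 = 175; px0_3 = 55; py0_3 = 190; px1_3 = 95; py1_3 = 285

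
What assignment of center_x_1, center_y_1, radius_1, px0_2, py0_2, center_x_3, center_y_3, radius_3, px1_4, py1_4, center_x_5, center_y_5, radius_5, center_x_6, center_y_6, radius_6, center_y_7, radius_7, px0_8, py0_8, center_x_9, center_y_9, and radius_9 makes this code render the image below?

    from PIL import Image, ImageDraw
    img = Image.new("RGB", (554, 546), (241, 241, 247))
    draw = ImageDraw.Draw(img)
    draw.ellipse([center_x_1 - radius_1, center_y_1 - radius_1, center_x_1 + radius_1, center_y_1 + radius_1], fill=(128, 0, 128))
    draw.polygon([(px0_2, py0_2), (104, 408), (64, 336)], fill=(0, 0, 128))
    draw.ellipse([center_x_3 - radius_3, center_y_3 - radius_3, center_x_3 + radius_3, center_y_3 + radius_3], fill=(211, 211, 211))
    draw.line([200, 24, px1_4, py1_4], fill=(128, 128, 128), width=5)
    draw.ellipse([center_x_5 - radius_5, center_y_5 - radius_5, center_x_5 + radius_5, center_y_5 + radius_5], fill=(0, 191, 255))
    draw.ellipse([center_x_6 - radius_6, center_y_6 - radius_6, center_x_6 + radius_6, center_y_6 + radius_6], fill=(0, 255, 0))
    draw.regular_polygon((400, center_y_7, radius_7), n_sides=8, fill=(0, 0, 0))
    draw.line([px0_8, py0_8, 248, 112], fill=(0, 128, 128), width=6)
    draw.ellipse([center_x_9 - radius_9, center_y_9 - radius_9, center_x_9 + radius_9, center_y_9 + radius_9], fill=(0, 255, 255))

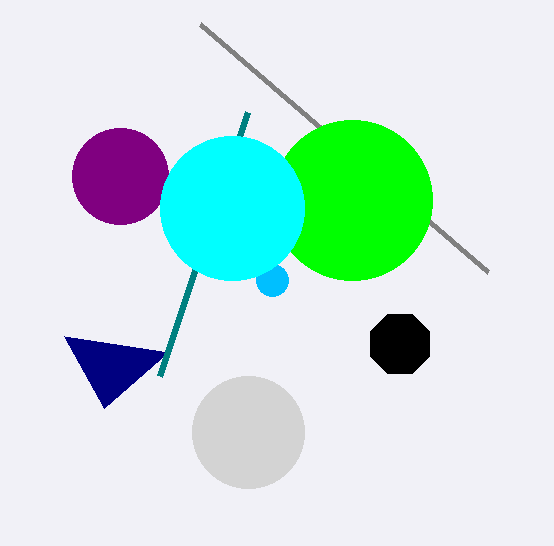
center_x_1 = 120
center_y_1 = 176
radius_1 = 48
px0_2 = 168
py0_2 = 352
center_x_3 = 248
center_y_3 = 432
radius_3 = 56
px1_4 = 488
py1_4 = 272
center_x_5 = 272
center_y_5 = 280
radius_5 = 16
center_x_6 = 352
center_y_6 = 200
radius_6 = 80
center_y_7 = 344
radius_7 = 32
px0_8 = 160
py0_8 = 376
center_x_9 = 232
center_y_9 = 208
radius_9 = 72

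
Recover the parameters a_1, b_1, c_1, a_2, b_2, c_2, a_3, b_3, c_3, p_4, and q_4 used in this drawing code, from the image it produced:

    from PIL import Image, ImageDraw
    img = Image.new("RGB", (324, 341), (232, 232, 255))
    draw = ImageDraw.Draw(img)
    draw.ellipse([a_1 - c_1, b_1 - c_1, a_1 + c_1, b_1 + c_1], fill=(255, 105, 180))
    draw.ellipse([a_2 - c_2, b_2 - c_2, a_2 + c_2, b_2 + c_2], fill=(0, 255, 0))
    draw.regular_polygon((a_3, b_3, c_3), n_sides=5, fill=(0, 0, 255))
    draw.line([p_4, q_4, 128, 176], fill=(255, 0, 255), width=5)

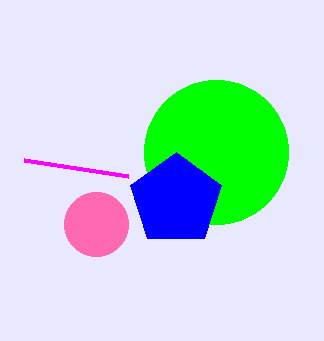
a_1 = 96; b_1 = 224; c_1 = 32; a_2 = 216; b_2 = 152; c_2 = 72; a_3 = 176; b_3 = 200; c_3 = 48; p_4 = 24; q_4 = 160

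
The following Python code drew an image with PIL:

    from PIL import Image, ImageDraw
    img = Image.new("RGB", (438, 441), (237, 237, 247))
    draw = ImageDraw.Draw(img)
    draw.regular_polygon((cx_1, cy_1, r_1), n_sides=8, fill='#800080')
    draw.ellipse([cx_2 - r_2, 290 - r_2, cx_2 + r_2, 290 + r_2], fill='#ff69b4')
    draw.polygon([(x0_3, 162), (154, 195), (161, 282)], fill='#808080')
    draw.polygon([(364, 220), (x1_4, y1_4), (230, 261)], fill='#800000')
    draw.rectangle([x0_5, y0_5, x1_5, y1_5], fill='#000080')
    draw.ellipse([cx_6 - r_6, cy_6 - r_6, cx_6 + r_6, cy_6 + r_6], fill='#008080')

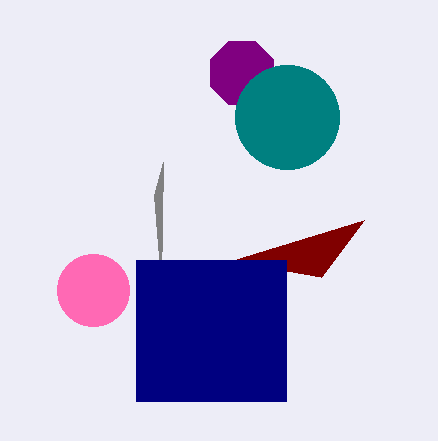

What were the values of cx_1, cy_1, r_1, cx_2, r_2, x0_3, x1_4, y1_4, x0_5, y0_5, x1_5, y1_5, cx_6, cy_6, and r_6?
cx_1 = 242
cy_1 = 73
r_1 = 34
cx_2 = 93
r_2 = 36
x0_3 = 163
x1_4 = 321
y1_4 = 277
x0_5 = 136
y0_5 = 260
x1_5 = 286
y1_5 = 401
cx_6 = 287
cy_6 = 117
r_6 = 52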